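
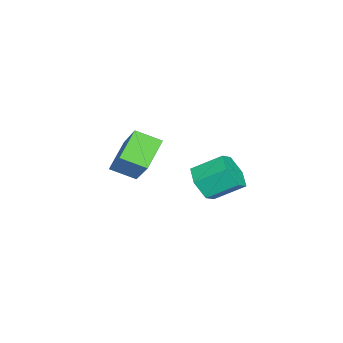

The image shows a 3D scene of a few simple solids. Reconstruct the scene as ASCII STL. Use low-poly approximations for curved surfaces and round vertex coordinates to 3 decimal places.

solid 
facet normal 0.179 -0.831 -0.526
outer loop
vertex 2.074 1.029 -0.896
vertex 1.411 0.739 -0.664
vertex 1.443 1.15 -1.302
endloop
endfacet
facet normal 0.528 0.534 -0.661
outer loop
vertex 2.074 1.029 -0.896
vertex 1.443 1.15 -1.302
vertex 1.852 2.051 -0.248
endloop
endfacet
facet normal 0.528 0.534 -0.661
outer loop
vertex 1.852 2.051 -0.248
vertex 1.443 1.15 -1.302
vertex 1.221 2.172 -0.654
endloop
endfacet
facet normal -0.179 0.831 0.526
outer loop
vertex 1.852 2.051 -0.248
vertex 1.221 2.172 -0.654
vertex 1.189 1.761 -0.016
endloop
endfacet
facet normal 0.179 -0.831 -0.526
outer loop
vertex 1.443 1.15 -1.302
vertex 1.411 0.739 -0.664
vertex 0.78 0.86 -1.07
endloop
endfacet
facet normal -0.455 0.404 -0.794
outer loop
vertex 1.443 1.15 -1.302
vertex 0.78 0.86 -1.07
vertex 1.221 2.172 -0.654
endloop
endfacet
facet normal -0.454 0.404 -0.794
outer loop
vertex 1.221 2.172 -0.654
vertex 0.78 0.86 -1.07
vertex 0.559 1.882 -0.423
endloop
endfacet
facet normal -0.180 0.831 0.526
outer loop
vertex 1.221 2.172 -0.654
vertex 0.559 1.882 -0.423
vertex 1.189 1.761 -0.016
endloop
endfacet
facet normal 0.179 -0.831 -0.526
outer loop
vertex 0.78 0.86 -1.07
vertex 1.411 0.739 -0.664
vertex 0.748 0.449 -0.432
endloop
endfacet
facet normal -0.983 -0.129 -0.132
outer loop
vertex 0.78 0.86 -1.07
vertex 0.748 0.449 -0.432
vertex 0.559 1.882 -0.423
endloop
endfacet
facet normal -0.983 -0.129 -0.134
outer loop
vertex 0.559 1.882 -0.423
vertex 0.748 0.449 -0.432
vertex 0.526 1.471 0.216
endloop
endfacet
facet normal -0.180 0.832 0.526
outer loop
vertex 0.559 1.882 -0.423
vertex 0.526 1.471 0.216
vertex 1.189 1.761 -0.016
endloop
endfacet
facet normal 0.179 -0.831 -0.526
outer loop
vertex 0.748 0.449 -0.432
vertex 1.411 0.739 -0.664
vertex 1.379 0.328 -0.026
endloop
endfacet
facet normal -0.528 -0.534 0.661
outer loop
vertex 0.748 0.449 -0.432
vertex 1.379 0.328 -0.026
vertex 0.526 1.471 0.216
endloop
endfacet
facet normal -0.528 -0.534 0.661
outer loop
vertex 0.526 1.471 0.216
vertex 1.379 0.328 -0.026
vertex 1.157 1.35 0.622
endloop
endfacet
facet normal -0.179 0.831 0.526
outer loop
vertex 0.526 1.471 0.216
vertex 1.157 1.35 0.622
vertex 1.189 1.761 -0.016
endloop
endfacet
facet normal 0.180 -0.831 -0.526
outer loop
vertex 1.379 0.328 -0.026
vertex 1.411 0.739 -0.664
vertex 2.041 0.618 -0.257
endloop
endfacet
facet normal 0.454 -0.405 0.794
outer loop
vertex 1.379 0.328 -0.026
vertex 2.041 0.618 -0.257
vertex 1.157 1.35 0.622
endloop
endfacet
facet normal 0.455 -0.404 0.794
outer loop
vertex 1.157 1.35 0.622
vertex 2.041 0.618 -0.257
vertex 1.82 1.64 0.39
endloop
endfacet
facet normal -0.179 0.831 0.526
outer loop
vertex 1.157 1.35 0.622
vertex 1.82 1.64 0.39
vertex 1.189 1.761 -0.016
endloop
endfacet
facet normal 0.180 -0.832 -0.526
outer loop
vertex 2.041 0.618 -0.257
vertex 1.411 0.739 -0.664
vertex 2.074 1.029 -0.896
endloop
endfacet
facet normal 0.983 0.128 0.133
outer loop
vertex 2.041 0.618 -0.257
vertex 2.074 1.029 -0.896
vertex 1.82 1.64 0.39
endloop
endfacet
facet normal 0.983 0.129 0.133
outer loop
vertex 1.82 1.64 0.39
vertex 2.074 1.029 -0.896
vertex 1.852 2.051 -0.248
endloop
endfacet
facet normal -0.179 0.831 0.526
outer loop
vertex 1.82 1.64 0.39
vertex 1.852 2.051 -0.248
vertex 1.189 1.761 -0.016
endloop
endfacet
facet normal -0.772 0.183 0.608
outer loop
vertex -1.768 -2.473 -0.33
vertex -1.88 -1.502 -0.764
vertex -3.09 -3.269 -1.769
endloop
endfacet
facet normal 0.105 -0.908 0.406
outer loop
vertex -2.04 -3.518 -2.596
vertex -1.768 -2.473 -0.33
vertex -3.09 -3.269 -1.769
endloop
endfacet
facet normal -0.772 0.183 0.609
outer loop
vertex -3.09 -3.269 -1.769
vertex -1.88 -1.502 -0.764
vertex -3.202 -2.297 -2.203
endloop
endfacet
facet normal -0.627 -0.377 -0.682
outer loop
vertex -3.202 -2.297 -2.203
vertex -2.04 -3.518 -2.596
vertex -3.09 -3.269 -1.769
endloop
endfacet
facet normal 0.627 0.377 0.682
outer loop
vertex -1.768 -2.473 -0.33
vertex -0.83 -1.751 -1.591
vertex -1.88 -1.502 -0.764
endloop
endfacet
facet normal 0.104 -0.908 0.406
outer loop
vertex -0.718 -2.723 -1.157
vertex -1.768 -2.473 -0.33
vertex -2.04 -3.518 -2.596
endloop
endfacet
facet normal 0.627 0.377 0.682
outer loop
vertex -0.718 -2.723 -1.157
vertex -0.83 -1.751 -1.591
vertex -1.768 -2.473 -0.33
endloop
endfacet
facet normal -0.104 0.908 -0.406
outer loop
vertex -1.88 -1.502 -0.764
vertex -0.83 -1.751 -1.591
vertex -3.202 -2.297 -2.203
endloop
endfacet
facet normal -0.627 -0.377 -0.682
outer loop
vertex -2.152 -2.547 -3.03
vertex -2.04 -3.518 -2.596
vertex -3.202 -2.297 -2.203
endloop
endfacet
facet normal -0.104 0.908 -0.407
outer loop
vertex -3.202 -2.297 -2.203
vertex -0.83 -1.751 -1.591
vertex -2.152 -2.547 -3.03
endloop
endfacet
facet normal 0.772 -0.183 -0.608
outer loop
vertex -2.152 -2.547 -3.03
vertex -0.718 -2.723 -1.157
vertex -2.04 -3.518 -2.596
endloop
endfacet
facet normal 0.772 -0.183 -0.608
outer loop
vertex -0.83 -1.751 -1.591
vertex -0.718 -2.723 -1.157
vertex -2.152 -2.547 -3.03
endloop
endfacet

endsolid


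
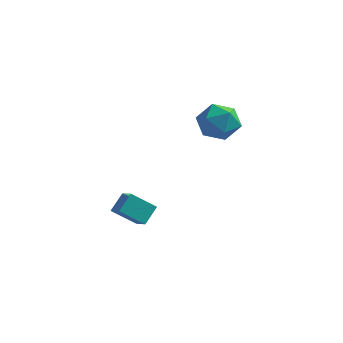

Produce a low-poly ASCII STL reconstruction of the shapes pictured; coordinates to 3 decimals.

solid 
facet normal -0.708 -0.348 0.614
outer loop
vertex -0.116 -0.225 -1.916
vertex 0.096 0.645 -1.179
vertex -0.832 0.366 -2.407
endloop
endfacet
facet normal -0.183 -0.750 -0.636
outer loop
vertex 0.244 0.895 -3.341
vertex -0.116 -0.225 -1.916
vertex -0.832 0.366 -2.407
endloop
endfacet
facet normal -0.708 -0.349 0.614
outer loop
vertex -0.832 0.366 -2.407
vertex 0.096 0.645 -1.179
vertex -0.62 1.236 -1.669
endloop
endfacet
facet normal -0.682 0.563 -0.467
outer loop
vertex -0.62 1.236 -1.669
vertex 0.244 0.895 -3.341
vertex -0.832 0.366 -2.407
endloop
endfacet
facet normal 0.682 -0.562 0.467
outer loop
vertex -0.116 -0.225 -1.916
vertex 1.172 1.174 -2.113
vertex 0.096 0.645 -1.179
endloop
endfacet
facet normal -0.184 -0.750 -0.636
outer loop
vertex 0.96 0.304 -2.851
vertex -0.116 -0.225 -1.916
vertex 0.244 0.895 -3.341
endloop
endfacet
facet normal 0.682 -0.562 0.467
outer loop
vertex 0.96 0.304 -2.851
vertex 1.172 1.174 -2.113
vertex -0.116 -0.225 -1.916
endloop
endfacet
facet normal 0.184 0.750 0.636
outer loop
vertex 0.096 0.645 -1.179
vertex 1.172 1.174 -2.113
vertex -0.62 1.236 -1.669
endloop
endfacet
facet normal -0.682 0.562 -0.467
outer loop
vertex 0.456 1.765 -2.604
vertex 0.244 0.895 -3.341
vertex -0.62 1.236 -1.669
endloop
endfacet
facet normal 0.183 0.750 0.635
outer loop
vertex -0.62 1.236 -1.669
vertex 1.172 1.174 -2.113
vertex 0.456 1.765 -2.604
endloop
endfacet
facet normal 0.708 0.348 -0.615
outer loop
vertex 0.456 1.765 -2.604
vertex 0.96 0.304 -2.851
vertex 0.244 0.895 -3.341
endloop
endfacet
facet normal 0.708 0.348 -0.614
outer loop
vertex 1.172 1.174 -2.113
vertex 0.96 0.304 -2.851
vertex 0.456 1.765 -2.604
endloop
endfacet
facet normal -0.808 0.353 0.472
outer loop
vertex 3.043 3.476 3.529
vertex 2.602 2.418 3.566
vertex 3.266 2.793 4.422
endloop
endfacet
facet normal -0.231 0.744 0.627
outer loop
vertex 3.043 3.476 3.529
vertex 3.266 2.793 4.422
vertex 4.101 3.435 3.968
endloop
endfacet
facet normal 0.033 0.999 0.014
outer loop
vertex 3.043 3.476 3.529
vertex 4.101 3.435 3.968
vertex 3.952 3.456 2.832
endloop
endfacet
facet normal -0.381 0.766 -0.518
outer loop
vertex 3.043 3.476 3.529
vertex 3.952 3.456 2.832
vertex 3.026 2.828 2.584
endloop
endfacet
facet normal -0.900 0.367 -0.235
outer loop
vertex 3.043 3.476 3.529
vertex 3.026 2.828 2.584
vertex 2.602 2.418 3.566
endloop
endfacet
facet normal 0.258 0.311 0.915
outer loop
vertex 4.101 3.435 3.968
vertex 3.266 2.793 4.422
vertex 4.314 2.352 4.276
endloop
endfacet
facet normal -0.675 -0.322 0.664
outer loop
vertex 3.266 2.793 4.422
vertex 2.602 2.418 3.566
vertex 3.388 1.724 4.028
endloop
endfacet
facet normal -0.824 -0.299 -0.481
outer loop
vertex 2.602 2.418 3.566
vertex 3.026 2.828 2.584
vertex 3.239 1.745 2.892
endloop
endfacet
facet normal 0.016 0.347 -0.938
outer loop
vertex 3.026 2.828 2.584
vertex 3.952 3.456 2.832
vertex 4.074 2.387 2.438
endloop
endfacet
facet normal 0.685 0.725 -0.076
outer loop
vertex 3.952 3.456 2.832
vertex 4.101 3.435 3.968
vertex 4.738 2.762 3.294
endloop
endfacet
facet normal 0.381 -0.766 0.518
outer loop
vertex 4.297 1.704 3.331
vertex 4.314 2.352 4.276
vertex 3.388 1.724 4.028
endloop
endfacet
facet normal -0.033 -0.999 -0.014
outer loop
vertex 4.297 1.704 3.331
vertex 3.388 1.724 4.028
vertex 3.239 1.745 2.892
endloop
endfacet
facet normal 0.231 -0.744 -0.627
outer loop
vertex 4.297 1.704 3.331
vertex 3.239 1.745 2.892
vertex 4.074 2.387 2.438
endloop
endfacet
facet normal 0.808 -0.353 -0.472
outer loop
vertex 4.297 1.704 3.331
vertex 4.074 2.387 2.438
vertex 4.738 2.762 3.294
endloop
endfacet
facet normal 0.900 -0.367 0.235
outer loop
vertex 4.297 1.704 3.331
vertex 4.738 2.762 3.294
vertex 4.314 2.352 4.276
endloop
endfacet
facet normal -0.016 -0.347 0.938
outer loop
vertex 3.388 1.724 4.028
vertex 4.314 2.352 4.276
vertex 3.266 2.793 4.422
endloop
endfacet
facet normal -0.685 -0.725 0.076
outer loop
vertex 3.239 1.745 2.892
vertex 3.388 1.724 4.028
vertex 2.602 2.418 3.566
endloop
endfacet
facet normal -0.258 -0.311 -0.915
outer loop
vertex 4.074 2.387 2.438
vertex 3.239 1.745 2.892
vertex 3.026 2.828 2.584
endloop
endfacet
facet normal 0.675 0.322 -0.664
outer loop
vertex 4.738 2.762 3.294
vertex 4.074 2.387 2.438
vertex 3.952 3.456 2.832
endloop
endfacet
facet normal 0.824 0.299 0.481
outer loop
vertex 4.314 2.352 4.276
vertex 4.738 2.762 3.294
vertex 4.101 3.435 3.968
endloop
endfacet

endsolid


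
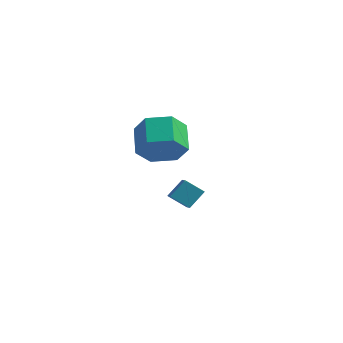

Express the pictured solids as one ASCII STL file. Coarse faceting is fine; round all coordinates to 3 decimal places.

solid 
facet normal -0.544 0.715 -0.439
outer loop
vertex 2.204 2.691 -3.233
vertex 3.015 2.939 -3.834
vertex 1.871 1.981 -3.976
endloop
endfacet
facet normal -0.780 -0.240 0.578
outer loop
vertex 2.405 1.281 -3.546
vertex 2.204 2.691 -3.233
vertex 1.871 1.981 -3.976
endloop
endfacet
facet normal -0.544 0.715 -0.438
outer loop
vertex 1.871 1.981 -3.976
vertex 3.015 2.939 -3.834
vertex 2.682 2.23 -4.577
endloop
endfacet
facet normal -0.308 -0.657 -0.688
outer loop
vertex 2.682 2.23 -4.577
vertex 2.405 1.281 -3.546
vertex 1.871 1.981 -3.976
endloop
endfacet
facet normal 0.308 0.658 0.687
outer loop
vertex 2.204 2.691 -3.233
vertex 3.549 2.239 -3.404
vertex 3.015 2.939 -3.834
endloop
endfacet
facet normal -0.780 -0.240 0.578
outer loop
vertex 2.738 1.99 -2.803
vertex 2.204 2.691 -3.233
vertex 2.405 1.281 -3.546
endloop
endfacet
facet normal 0.308 0.657 0.688
outer loop
vertex 2.738 1.99 -2.803
vertex 3.549 2.239 -3.404
vertex 2.204 2.691 -3.233
endloop
endfacet
facet normal 0.780 0.240 -0.578
outer loop
vertex 3.015 2.939 -3.834
vertex 3.549 2.239 -3.404
vertex 2.682 2.23 -4.577
endloop
endfacet
facet normal -0.309 -0.657 -0.688
outer loop
vertex 3.216 1.529 -4.147
vertex 2.405 1.281 -3.546
vertex 2.682 2.23 -4.577
endloop
endfacet
facet normal 0.780 0.239 -0.578
outer loop
vertex 2.682 2.23 -4.577
vertex 3.549 2.239 -3.404
vertex 3.216 1.529 -4.147
endloop
endfacet
facet normal 0.544 -0.715 0.439
outer loop
vertex 3.216 1.529 -4.147
vertex 2.738 1.99 -2.803
vertex 2.405 1.281 -3.546
endloop
endfacet
facet normal 0.545 -0.715 0.439
outer loop
vertex 3.549 2.239 -3.404
vertex 2.738 1.99 -2.803
vertex 3.216 1.529 -4.147
endloop
endfacet
facet normal 0.462 -0.719 -0.518
outer loop
vertex 4.607 -1.12 0.871
vertex 3.672 -1.653 0.777
vertex 3.959 -0.929 0.028
endloop
endfacet
facet normal 0.653 0.671 -0.350
outer loop
vertex 4.607 -1.12 0.871
vertex 3.959 -0.929 0.028
vertex 3.923 -0.055 1.637
endloop
endfacet
facet normal 0.653 0.671 -0.350
outer loop
vertex 3.923 -0.055 1.637
vertex 3.959 -0.929 0.028
vertex 3.275 0.136 0.794
endloop
endfacet
facet normal -0.462 0.720 0.518
outer loop
vertex 3.923 -0.055 1.637
vertex 3.275 0.136 0.794
vertex 2.988 -0.587 1.543
endloop
endfacet
facet normal 0.462 -0.719 -0.518
outer loop
vertex 3.959 -0.929 0.028
vertex 3.672 -1.653 0.777
vertex 3.024 -1.462 -0.066
endloop
endfacet
facet normal -0.193 0.488 -0.851
outer loop
vertex 3.959 -0.929 0.028
vertex 3.024 -1.462 -0.066
vertex 3.275 0.136 0.794
endloop
endfacet
facet normal -0.193 0.488 -0.851
outer loop
vertex 3.275 0.136 0.794
vertex 3.024 -1.462 -0.066
vertex 2.34 -0.397 0.7
endloop
endfacet
facet normal -0.462 0.720 0.518
outer loop
vertex 3.275 0.136 0.794
vertex 2.34 -0.397 0.7
vertex 2.988 -0.587 1.543
endloop
endfacet
facet normal 0.462 -0.720 -0.518
outer loop
vertex 3.024 -1.462 -0.066
vertex 3.672 -1.653 0.777
vertex 2.737 -2.185 0.683
endloop
endfacet
facet normal -0.846 -0.183 -0.501
outer loop
vertex 3.024 -1.462 -0.066
vertex 2.737 -2.185 0.683
vertex 2.34 -0.397 0.7
endloop
endfacet
facet normal -0.846 -0.183 -0.501
outer loop
vertex 2.34 -0.397 0.7
vertex 2.737 -2.185 0.683
vertex 2.053 -1.12 1.449
endloop
endfacet
facet normal -0.462 0.720 0.518
outer loop
vertex 2.34 -0.397 0.7
vertex 2.053 -1.12 1.449
vertex 2.988 -0.587 1.543
endloop
endfacet
facet normal 0.462 -0.720 -0.518
outer loop
vertex 2.737 -2.185 0.683
vertex 3.672 -1.653 0.777
vertex 3.385 -2.376 1.526
endloop
endfacet
facet normal -0.653 -0.671 0.350
outer loop
vertex 2.737 -2.185 0.683
vertex 3.385 -2.376 1.526
vertex 2.053 -1.12 1.449
endloop
endfacet
facet normal -0.653 -0.671 0.350
outer loop
vertex 2.053 -1.12 1.449
vertex 3.385 -2.376 1.526
vertex 2.701 -1.311 2.292
endloop
endfacet
facet normal -0.462 0.719 0.518
outer loop
vertex 2.053 -1.12 1.449
vertex 2.701 -1.311 2.292
vertex 2.988 -0.587 1.543
endloop
endfacet
facet normal 0.462 -0.720 -0.518
outer loop
vertex 3.385 -2.376 1.526
vertex 3.672 -1.653 0.777
vertex 4.32 -1.843 1.62
endloop
endfacet
facet normal 0.193 -0.488 0.851
outer loop
vertex 3.385 -2.376 1.526
vertex 4.32 -1.843 1.62
vertex 2.701 -1.311 2.292
endloop
endfacet
facet normal 0.193 -0.488 0.851
outer loop
vertex 2.701 -1.311 2.292
vertex 4.32 -1.843 1.62
vertex 3.636 -0.778 2.386
endloop
endfacet
facet normal -0.462 0.719 0.518
outer loop
vertex 2.701 -1.311 2.292
vertex 3.636 -0.778 2.386
vertex 2.988 -0.587 1.543
endloop
endfacet
facet normal 0.462 -0.720 -0.518
outer loop
vertex 4.32 -1.843 1.62
vertex 3.672 -1.653 0.777
vertex 4.607 -1.12 0.871
endloop
endfacet
facet normal 0.846 0.183 0.501
outer loop
vertex 4.32 -1.843 1.62
vertex 4.607 -1.12 0.871
vertex 3.636 -0.778 2.386
endloop
endfacet
facet normal 0.846 0.183 0.501
outer loop
vertex 3.636 -0.778 2.386
vertex 4.607 -1.12 0.871
vertex 3.923 -0.055 1.637
endloop
endfacet
facet normal -0.462 0.720 0.518
outer loop
vertex 3.636 -0.778 2.386
vertex 3.923 -0.055 1.637
vertex 2.988 -0.587 1.543
endloop
endfacet

endsolid


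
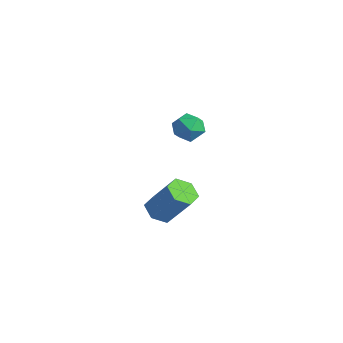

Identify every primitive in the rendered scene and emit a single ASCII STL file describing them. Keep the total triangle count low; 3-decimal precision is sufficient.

solid 
facet normal -0.532 -0.239 -0.812
outer loop
vertex -3.373 0.837 -5.007
vertex -4.084 0.952 -4.575
vertex -3.737 1.594 -4.991
endloop
endfacet
facet normal 0.727 0.362 -0.583
outer loop
vertex -3.373 0.837 -5.007
vertex -3.737 1.594 -4.991
vertex -2.265 1.333 -3.318
endloop
endfacet
facet normal 0.727 0.363 -0.583
outer loop
vertex -2.265 1.333 -3.318
vertex -3.737 1.594 -4.991
vertex -2.629 2.09 -3.301
endloop
endfacet
facet normal 0.533 0.238 0.812
outer loop
vertex -2.265 1.333 -3.318
vertex -2.629 2.09 -3.301
vertex -2.976 1.448 -2.885
endloop
endfacet
facet normal -0.533 -0.238 -0.812
outer loop
vertex -3.737 1.594 -4.991
vertex -4.084 0.952 -4.575
vertex -4.448 1.709 -4.558
endloop
endfacet
facet normal -0.012 0.962 -0.275
outer loop
vertex -3.737 1.594 -4.991
vertex -4.448 1.709 -4.558
vertex -2.629 2.09 -3.301
endloop
endfacet
facet normal -0.011 0.961 -0.275
outer loop
vertex -2.629 2.09 -3.301
vertex -4.448 1.709 -4.558
vertex -3.34 2.205 -2.869
endloop
endfacet
facet normal 0.532 0.239 0.812
outer loop
vertex -2.629 2.09 -3.301
vertex -3.34 2.205 -2.869
vertex -2.976 1.448 -2.885
endloop
endfacet
facet normal -0.533 -0.238 -0.812
outer loop
vertex -4.448 1.709 -4.558
vertex -4.084 0.952 -4.575
vertex -4.795 1.067 -4.142
endloop
endfacet
facet normal -0.739 0.599 0.309
outer loop
vertex -4.448 1.709 -4.558
vertex -4.795 1.067 -4.142
vertex -3.34 2.205 -2.869
endloop
endfacet
facet normal -0.739 0.599 0.309
outer loop
vertex -3.34 2.205 -2.869
vertex -4.795 1.067 -4.142
vertex -3.687 1.563 -2.453
endloop
endfacet
facet normal 0.532 0.239 0.812
outer loop
vertex -3.34 2.205 -2.869
vertex -3.687 1.563 -2.453
vertex -2.976 1.448 -2.885
endloop
endfacet
facet normal -0.533 -0.238 -0.812
outer loop
vertex -4.795 1.067 -4.142
vertex -4.084 0.952 -4.575
vertex -4.431 0.31 -4.159
endloop
endfacet
facet normal -0.727 -0.363 0.583
outer loop
vertex -4.795 1.067 -4.142
vertex -4.431 0.31 -4.159
vertex -3.687 1.563 -2.453
endloop
endfacet
facet normal -0.727 -0.362 0.583
outer loop
vertex -3.687 1.563 -2.453
vertex -4.431 0.31 -4.159
vertex -3.323 0.806 -2.469
endloop
endfacet
facet normal 0.532 0.239 0.812
outer loop
vertex -3.687 1.563 -2.453
vertex -3.323 0.806 -2.469
vertex -2.976 1.448 -2.885
endloop
endfacet
facet normal -0.532 -0.239 -0.812
outer loop
vertex -4.431 0.31 -4.159
vertex -4.084 0.952 -4.575
vertex -3.72 0.195 -4.591
endloop
endfacet
facet normal 0.011 -0.961 0.275
outer loop
vertex -4.431 0.31 -4.159
vertex -3.72 0.195 -4.591
vertex -3.323 0.806 -2.469
endloop
endfacet
facet normal 0.012 -0.961 0.275
outer loop
vertex -3.323 0.806 -2.469
vertex -3.72 0.195 -4.591
vertex -2.612 0.691 -2.902
endloop
endfacet
facet normal 0.533 0.238 0.812
outer loop
vertex -3.323 0.806 -2.469
vertex -2.612 0.691 -2.902
vertex -2.976 1.448 -2.885
endloop
endfacet
facet normal -0.532 -0.239 -0.812
outer loop
vertex -3.72 0.195 -4.591
vertex -4.084 0.952 -4.575
vertex -3.373 0.837 -5.007
endloop
endfacet
facet normal 0.739 -0.599 -0.309
outer loop
vertex -3.72 0.195 -4.591
vertex -3.373 0.837 -5.007
vertex -2.612 0.691 -2.902
endloop
endfacet
facet normal 0.739 -0.599 -0.309
outer loop
vertex -2.612 0.691 -2.902
vertex -3.373 0.837 -5.007
vertex -2.265 1.333 -3.318
endloop
endfacet
facet normal 0.533 0.238 0.812
outer loop
vertex -2.612 0.691 -2.902
vertex -2.265 1.333 -3.318
vertex -2.976 1.448 -2.885
endloop
endfacet
facet normal -0.279 0.860 -0.428
outer loop
vertex -2.165 1.669 1.183
vertex -2.927 1.609 1.559
vertex -2.288 2.012 1.952
endloop
endfacet
facet normal 0.424 0.850 -0.311
outer loop
vertex -2.165 1.669 1.183
vertex -2.288 2.012 1.952
vertex -1.567 1.591 1.784
endloop
endfacet
facet normal 0.697 0.288 -0.657
outer loop
vertex -2.165 1.669 1.183
vertex -1.567 1.591 1.784
vertex -1.761 0.927 1.287
endloop
endfacet
facet normal 0.162 -0.050 -0.985
outer loop
vertex -2.165 1.669 1.183
vertex -1.761 0.927 1.287
vertex -2.601 0.938 1.148
endloop
endfacet
facet normal -0.441 0.303 -0.845
outer loop
vertex -2.165 1.669 1.183
vertex -2.601 0.938 1.148
vertex -2.927 1.609 1.559
endloop
endfacet
facet normal 0.530 0.754 0.388
outer loop
vertex -1.567 1.591 1.784
vertex -2.288 2.012 1.952
vertex -1.959 1.482 2.532
endloop
endfacet
facet normal -0.608 0.768 0.200
outer loop
vertex -2.288 2.012 1.952
vertex -2.927 1.609 1.559
vertex -2.799 1.493 2.393
endloop
endfacet
facet normal -0.870 -0.132 -0.475
outer loop
vertex -2.927 1.609 1.559
vertex -2.601 0.938 1.148
vertex -2.993 0.829 1.896
endloop
endfacet
facet normal 0.107 -0.703 -0.703
outer loop
vertex -2.601 0.938 1.148
vertex -1.761 0.927 1.287
vertex -2.272 0.408 1.728
endloop
endfacet
facet normal 0.973 -0.156 -0.171
outer loop
vertex -1.761 0.927 1.287
vertex -1.567 1.591 1.784
vertex -1.633 0.811 2.121
endloop
endfacet
facet normal -0.162 0.050 0.985
outer loop
vertex -2.395 0.751 2.497
vertex -1.959 1.482 2.532
vertex -2.799 1.493 2.393
endloop
endfacet
facet normal -0.697 -0.288 0.657
outer loop
vertex -2.395 0.751 2.497
vertex -2.799 1.493 2.393
vertex -2.993 0.829 1.896
endloop
endfacet
facet normal -0.424 -0.850 0.311
outer loop
vertex -2.395 0.751 2.497
vertex -2.993 0.829 1.896
vertex -2.272 0.408 1.728
endloop
endfacet
facet normal 0.279 -0.860 0.428
outer loop
vertex -2.395 0.751 2.497
vertex -2.272 0.408 1.728
vertex -1.633 0.811 2.121
endloop
endfacet
facet normal 0.441 -0.303 0.845
outer loop
vertex -2.395 0.751 2.497
vertex -1.633 0.811 2.121
vertex -1.959 1.482 2.532
endloop
endfacet
facet normal -0.107 0.703 0.703
outer loop
vertex -2.799 1.493 2.393
vertex -1.959 1.482 2.532
vertex -2.288 2.012 1.952
endloop
endfacet
facet normal -0.973 0.156 0.171
outer loop
vertex -2.993 0.829 1.896
vertex -2.799 1.493 2.393
vertex -2.927 1.609 1.559
endloop
endfacet
facet normal -0.530 -0.754 -0.388
outer loop
vertex -2.272 0.408 1.728
vertex -2.993 0.829 1.896
vertex -2.601 0.938 1.148
endloop
endfacet
facet normal 0.608 -0.768 -0.200
outer loop
vertex -1.633 0.811 2.121
vertex -2.272 0.408 1.728
vertex -1.761 0.927 1.287
endloop
endfacet
facet normal 0.870 0.132 0.475
outer loop
vertex -1.959 1.482 2.532
vertex -1.633 0.811 2.121
vertex -1.567 1.591 1.784
endloop
endfacet

endsolid


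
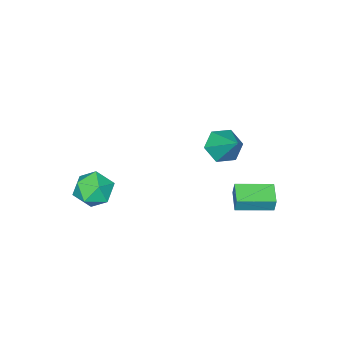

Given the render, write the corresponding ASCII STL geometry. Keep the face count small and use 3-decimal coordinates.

solid 
facet normal -0.734 0.675 -0.076
outer loop
vertex -2.491 4.048 -1.347
vertex -1.678 4.901 -1.623
vertex -2.577 3.86 -2.181
endloop
endfacet
facet normal -0.671 -0.705 0.228
outer loop
vertex -1.182 2.579 -2.037
vertex -2.491 4.048 -1.347
vertex -2.577 3.86 -2.181
endloop
endfacet
facet normal -0.734 0.675 -0.075
outer loop
vertex -2.577 3.86 -2.181
vertex -1.678 4.901 -1.623
vertex -1.765 4.713 -2.458
endloop
endfacet
facet normal -0.101 -0.219 -0.970
outer loop
vertex -1.765 4.713 -2.458
vertex -1.182 2.579 -2.037
vertex -2.577 3.86 -2.181
endloop
endfacet
facet normal 0.100 0.218 0.971
outer loop
vertex -2.491 4.048 -1.347
vertex -0.283 3.62 -1.479
vertex -1.678 4.901 -1.623
endloop
endfacet
facet normal -0.671 -0.705 0.229
outer loop
vertex -1.095 2.767 -1.202
vertex -2.491 4.048 -1.347
vertex -1.182 2.579 -2.037
endloop
endfacet
facet normal 0.101 0.219 0.970
outer loop
vertex -1.095 2.767 -1.202
vertex -0.283 3.62 -1.479
vertex -2.491 4.048 -1.347
endloop
endfacet
facet normal 0.671 0.705 -0.229
outer loop
vertex -1.678 4.901 -1.623
vertex -0.283 3.62 -1.479
vertex -1.765 4.713 -2.458
endloop
endfacet
facet normal -0.100 -0.219 -0.971
outer loop
vertex -0.369 3.432 -2.313
vertex -1.182 2.579 -2.037
vertex -1.765 4.713 -2.458
endloop
endfacet
facet normal 0.671 0.705 -0.228
outer loop
vertex -1.765 4.713 -2.458
vertex -0.283 3.62 -1.479
vertex -0.369 3.432 -2.313
endloop
endfacet
facet normal 0.734 -0.675 0.076
outer loop
vertex -0.369 3.432 -2.313
vertex -1.095 2.767 -1.202
vertex -1.182 2.579 -2.037
endloop
endfacet
facet normal 0.734 -0.674 0.076
outer loop
vertex -0.283 3.62 -1.479
vertex -1.095 2.767 -1.202
vertex -0.369 3.432 -2.313
endloop
endfacet
facet normal -0.266 -0.686 -0.677
outer loop
vertex 0.337 2.076 2.058
vertex -0.517 2.538 1.926
vertex 0.259 2.778 1.378
endloop
endfacet
facet normal 0.987 0.156 0.048
outer loop
vertex 0.337 2.076 2.058
vertex 0.259 2.778 1.378
vertex -0.003 3.862 3.234
endloop
endfacet
facet normal -0.267 -0.685 -0.678
outer loop
vertex 0.259 2.778 1.378
vertex -0.517 2.538 1.926
vertex -0.595 3.24 1.247
endloop
endfacet
facet normal 0.484 0.784 -0.389
outer loop
vertex 0.259 2.778 1.378
vertex -0.595 3.24 1.247
vertex -0.003 3.862 3.234
endloop
endfacet
facet normal -0.267 -0.685 -0.678
outer loop
vertex -0.595 3.24 1.247
vertex -0.517 2.538 1.926
vertex -1.371 3.001 1.794
endloop
endfacet
facet normal -0.395 0.904 -0.165
outer loop
vertex -0.595 3.24 1.247
vertex -1.371 3.001 1.794
vertex -0.003 3.862 3.234
endloop
endfacet
facet normal -0.267 -0.685 -0.677
outer loop
vertex -1.371 3.001 1.794
vertex -0.517 2.538 1.926
vertex -1.294 2.299 2.474
endloop
endfacet
facet normal -0.772 0.396 0.497
outer loop
vertex -1.371 3.001 1.794
vertex -1.294 2.299 2.474
vertex -0.003 3.862 3.234
endloop
endfacet
facet normal -0.266 -0.686 -0.677
outer loop
vertex -1.294 2.299 2.474
vertex -0.517 2.538 1.926
vertex -0.439 1.837 2.606
endloop
endfacet
facet normal -0.270 -0.232 0.935
outer loop
vertex -1.294 2.299 2.474
vertex -0.439 1.837 2.606
vertex -0.003 3.862 3.234
endloop
endfacet
facet normal -0.267 -0.686 -0.677
outer loop
vertex -0.439 1.837 2.606
vertex -0.517 2.538 1.926
vertex 0.337 2.076 2.058
endloop
endfacet
facet normal 0.610 -0.352 0.710
outer loop
vertex -0.439 1.837 2.606
vertex 0.337 2.076 2.058
vertex -0.003 3.862 3.234
endloop
endfacet
facet normal -0.339 0.450 0.826
outer loop
vertex 2.902 -1.304 -1.015
vertex 3.269 -2.167 -0.394
vertex 3.945 -1.291 -0.594
endloop
endfacet
facet normal -0.147 0.931 0.335
outer loop
vertex 2.902 -1.304 -1.015
vertex 3.945 -1.291 -0.594
vertex 3.759 -0.941 -1.647
endloop
endfacet
facet normal -0.530 0.809 -0.254
outer loop
vertex 2.902 -1.304 -1.015
vertex 3.759 -0.941 -1.647
vertex 2.967 -1.602 -2.098
endloop
endfacet
facet normal -0.959 0.253 -0.127
outer loop
vertex 2.902 -1.304 -1.015
vertex 2.967 -1.602 -2.098
vertex 2.664 -2.359 -1.323
endloop
endfacet
facet normal -0.841 0.032 0.541
outer loop
vertex 2.902 -1.304 -1.015
vertex 2.664 -2.359 -1.323
vertex 3.269 -2.167 -0.394
endloop
endfacet
facet normal 0.541 0.822 0.178
outer loop
vertex 3.759 -0.941 -1.647
vertex 3.945 -1.291 -0.594
vertex 4.656 -1.581 -1.417
endloop
endfacet
facet normal 0.230 0.045 0.972
outer loop
vertex 3.945 -1.291 -0.594
vertex 3.269 -2.167 -0.394
vertex 4.353 -2.338 -0.642
endloop
endfacet
facet normal -0.582 -0.633 0.510
outer loop
vertex 3.269 -2.167 -0.394
vertex 2.664 -2.359 -1.323
vertex 3.561 -2.999 -1.093
endloop
endfacet
facet normal -0.773 -0.275 -0.571
outer loop
vertex 2.664 -2.359 -1.323
vertex 2.967 -1.602 -2.098
vertex 3.375 -2.649 -2.146
endloop
endfacet
facet normal -0.079 0.625 -0.777
outer loop
vertex 2.967 -1.602 -2.098
vertex 3.759 -0.941 -1.647
vertex 4.051 -1.773 -2.346
endloop
endfacet
facet normal 0.959 -0.253 0.127
outer loop
vertex 4.418 -2.636 -1.725
vertex 4.656 -1.581 -1.417
vertex 4.353 -2.338 -0.642
endloop
endfacet
facet normal 0.530 -0.809 0.254
outer loop
vertex 4.418 -2.636 -1.725
vertex 4.353 -2.338 -0.642
vertex 3.561 -2.999 -1.093
endloop
endfacet
facet normal 0.147 -0.931 -0.335
outer loop
vertex 4.418 -2.636 -1.725
vertex 3.561 -2.999 -1.093
vertex 3.375 -2.649 -2.146
endloop
endfacet
facet normal 0.339 -0.450 -0.826
outer loop
vertex 4.418 -2.636 -1.725
vertex 3.375 -2.649 -2.146
vertex 4.051 -1.773 -2.346
endloop
endfacet
facet normal 0.841 -0.032 -0.541
outer loop
vertex 4.418 -2.636 -1.725
vertex 4.051 -1.773 -2.346
vertex 4.656 -1.581 -1.417
endloop
endfacet
facet normal 0.773 0.275 0.571
outer loop
vertex 4.353 -2.338 -0.642
vertex 4.656 -1.581 -1.417
vertex 3.945 -1.291 -0.594
endloop
endfacet
facet normal 0.079 -0.625 0.777
outer loop
vertex 3.561 -2.999 -1.093
vertex 4.353 -2.338 -0.642
vertex 3.269 -2.167 -0.394
endloop
endfacet
facet normal -0.541 -0.822 -0.178
outer loop
vertex 3.375 -2.649 -2.146
vertex 3.561 -2.999 -1.093
vertex 2.664 -2.359 -1.323
endloop
endfacet
facet normal -0.230 -0.045 -0.972
outer loop
vertex 4.051 -1.773 -2.346
vertex 3.375 -2.649 -2.146
vertex 2.967 -1.602 -2.098
endloop
endfacet
facet normal 0.582 0.633 -0.510
outer loop
vertex 4.656 -1.581 -1.417
vertex 4.051 -1.773 -2.346
vertex 3.759 -0.941 -1.647
endloop
endfacet

endsolid


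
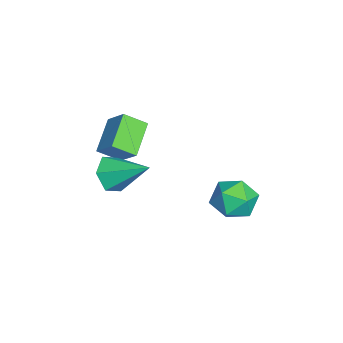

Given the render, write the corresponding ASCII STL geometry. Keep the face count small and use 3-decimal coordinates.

solid 
facet normal -0.856 0.210 0.473
outer loop
vertex -3.413 -3.397 2.566
vertex -3.532 -2.438 1.925
vertex -4.082 -4.086 1.66
endloop
endfacet
facet normal 0.103 -0.827 0.553
outer loop
vertex -2.628 -4.442 0.855
vertex -3.413 -3.397 2.566
vertex -4.082 -4.086 1.66
endloop
endfacet
facet normal -0.856 0.209 0.473
outer loop
vertex -4.082 -4.086 1.66
vertex -3.532 -2.438 1.925
vertex -4.202 -3.127 1.019
endloop
endfacet
facet normal -0.507 -0.522 -0.686
outer loop
vertex -4.202 -3.127 1.019
vertex -2.628 -4.442 0.855
vertex -4.082 -4.086 1.66
endloop
endfacet
facet normal 0.507 0.521 0.686
outer loop
vertex -3.413 -3.397 2.566
vertex -2.078 -2.794 1.12
vertex -3.532 -2.438 1.925
endloop
endfacet
facet normal 0.103 -0.827 0.553
outer loop
vertex -1.958 -3.753 1.761
vertex -3.413 -3.397 2.566
vertex -2.628 -4.442 0.855
endloop
endfacet
facet normal 0.507 0.522 0.686
outer loop
vertex -1.958 -3.753 1.761
vertex -2.078 -2.794 1.12
vertex -3.413 -3.397 2.566
endloop
endfacet
facet normal -0.103 0.827 -0.553
outer loop
vertex -3.532 -2.438 1.925
vertex -2.078 -2.794 1.12
vertex -4.202 -3.127 1.019
endloop
endfacet
facet normal -0.507 -0.522 -0.686
outer loop
vertex -2.747 -3.483 0.214
vertex -2.628 -4.442 0.855
vertex -4.202 -3.127 1.019
endloop
endfacet
facet normal -0.103 0.827 -0.553
outer loop
vertex -4.202 -3.127 1.019
vertex -2.078 -2.794 1.12
vertex -2.747 -3.483 0.214
endloop
endfacet
facet normal 0.856 -0.210 -0.473
outer loop
vertex -2.747 -3.483 0.214
vertex -1.958 -3.753 1.761
vertex -2.628 -4.442 0.855
endloop
endfacet
facet normal 0.856 -0.209 -0.473
outer loop
vertex -2.078 -2.794 1.12
vertex -1.958 -3.753 1.761
vertex -2.747 -3.483 0.214
endloop
endfacet
facet normal -0.578 0.645 0.501
outer loop
vertex -1.613 1.365 -0.024
vertex -0.906 1.395 0.753
vertex -0.838 2.076 -0.045
endloop
endfacet
facet normal -0.665 0.719 -0.203
outer loop
vertex -1.613 1.365 -0.024
vertex -0.838 2.076 -0.045
vertex -1.113 1.573 -0.926
endloop
endfacet
facet normal -0.880 0.092 -0.466
outer loop
vertex -1.613 1.365 -0.024
vertex -1.113 1.573 -0.926
vertex -1.351 0.58 -0.673
endloop
endfacet
facet normal -0.926 -0.371 0.075
outer loop
vertex -1.613 1.365 -0.024
vertex -1.351 0.58 -0.673
vertex -1.223 0.47 0.365
endloop
endfacet
facet normal -0.739 -0.029 0.673
outer loop
vertex -1.613 1.365 -0.024
vertex -1.223 0.47 0.365
vertex -0.906 1.395 0.753
endloop
endfacet
facet normal -0.028 0.872 -0.489
outer loop
vertex -1.113 1.573 -0.926
vertex -0.838 2.076 -0.045
vertex -0.097 1.73 -0.705
endloop
endfacet
facet normal 0.111 0.751 0.651
outer loop
vertex -0.838 2.076 -0.045
vertex -0.906 1.395 0.753
vertex 0.031 1.62 0.333
endloop
endfacet
facet normal -0.150 -0.338 0.929
outer loop
vertex -0.906 1.395 0.753
vertex -1.223 0.47 0.365
vertex -0.207 0.627 0.586
endloop
endfacet
facet normal -0.451 -0.892 -0.039
outer loop
vertex -1.223 0.47 0.365
vertex -1.351 0.58 -0.673
vertex -0.482 0.124 -0.295
endloop
endfacet
facet normal -0.376 -0.143 -0.916
outer loop
vertex -1.351 0.58 -0.673
vertex -1.113 1.573 -0.926
vertex -0.414 0.805 -1.093
endloop
endfacet
facet normal 0.926 0.371 -0.075
outer loop
vertex 0.293 0.835 -0.316
vertex -0.097 1.73 -0.705
vertex 0.031 1.62 0.333
endloop
endfacet
facet normal 0.880 -0.092 0.466
outer loop
vertex 0.293 0.835 -0.316
vertex 0.031 1.62 0.333
vertex -0.207 0.627 0.586
endloop
endfacet
facet normal 0.665 -0.719 0.203
outer loop
vertex 0.293 0.835 -0.316
vertex -0.207 0.627 0.586
vertex -0.482 0.124 -0.295
endloop
endfacet
facet normal 0.578 -0.645 -0.501
outer loop
vertex 0.293 0.835 -0.316
vertex -0.482 0.124 -0.295
vertex -0.414 0.805 -1.093
endloop
endfacet
facet normal 0.739 0.029 -0.673
outer loop
vertex 0.293 0.835 -0.316
vertex -0.414 0.805 -1.093
vertex -0.097 1.73 -0.705
endloop
endfacet
facet normal 0.451 0.892 0.039
outer loop
vertex 0.031 1.62 0.333
vertex -0.097 1.73 -0.705
vertex -0.838 2.076 -0.045
endloop
endfacet
facet normal 0.376 0.143 0.916
outer loop
vertex -0.207 0.627 0.586
vertex 0.031 1.62 0.333
vertex -0.906 1.395 0.753
endloop
endfacet
facet normal 0.028 -0.872 0.489
outer loop
vertex -0.482 0.124 -0.295
vertex -0.207 0.627 0.586
vertex -1.223 0.47 0.365
endloop
endfacet
facet normal -0.111 -0.751 -0.651
outer loop
vertex -0.414 0.805 -1.093
vertex -0.482 0.124 -0.295
vertex -1.351 0.58 -0.673
endloop
endfacet
facet normal 0.150 0.338 -0.929
outer loop
vertex -0.097 1.73 -0.705
vertex -0.414 0.805 -1.093
vertex -1.113 1.573 -0.926
endloop
endfacet
facet normal -0.327 -0.789 -0.520
outer loop
vertex 1.581 -3.115 2.112
vertex 1.275 -3.477 2.853
vertex 0.758 -2.948 2.376
endloop
endfacet
facet normal -0.004 0.839 -0.544
outer loop
vertex 1.581 -3.115 2.112
vertex 0.758 -2.948 2.376
vertex 1.885 -2.003 3.827
endloop
endfacet
facet normal -0.326 -0.789 -0.521
outer loop
vertex 0.758 -2.948 2.376
vertex 1.275 -3.477 2.853
vertex 0.452 -3.311 3.117
endloop
endfacet
facet normal -0.691 0.720 0.068
outer loop
vertex 0.758 -2.948 2.376
vertex 0.452 -3.311 3.117
vertex 1.885 -2.003 3.827
endloop
endfacet
facet normal -0.326 -0.789 -0.521
outer loop
vertex 0.452 -3.311 3.117
vertex 1.275 -3.477 2.853
vertex 0.969 -3.84 3.594
endloop
endfacet
facet normal -0.563 0.178 0.807
outer loop
vertex 0.452 -3.311 3.117
vertex 0.969 -3.84 3.594
vertex 1.885 -2.003 3.827
endloop
endfacet
facet normal -0.326 -0.789 -0.521
outer loop
vertex 0.969 -3.84 3.594
vertex 1.275 -3.477 2.853
vertex 1.792 -4.006 3.33
endloop
endfacet
facet normal 0.251 -0.244 0.937
outer loop
vertex 0.969 -3.84 3.594
vertex 1.792 -4.006 3.33
vertex 1.885 -2.003 3.827
endloop
endfacet
facet normal -0.327 -0.789 -0.520
outer loop
vertex 1.792 -4.006 3.33
vertex 1.275 -3.477 2.853
vertex 2.098 -3.644 2.589
endloop
endfacet
facet normal 0.937 -0.124 0.326
outer loop
vertex 1.792 -4.006 3.33
vertex 2.098 -3.644 2.589
vertex 1.885 -2.003 3.827
endloop
endfacet
facet normal -0.327 -0.789 -0.520
outer loop
vertex 2.098 -3.644 2.589
vertex 1.275 -3.477 2.853
vertex 1.581 -3.115 2.112
endloop
endfacet
facet normal 0.809 0.417 -0.414
outer loop
vertex 2.098 -3.644 2.589
vertex 1.581 -3.115 2.112
vertex 1.885 -2.003 3.827
endloop
endfacet

endsolid


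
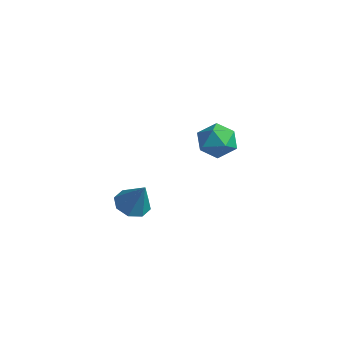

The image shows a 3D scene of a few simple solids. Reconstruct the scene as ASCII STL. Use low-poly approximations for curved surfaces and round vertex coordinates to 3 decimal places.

solid 
facet normal -0.921 0.058 0.385
outer loop
vertex -0.868 3.32 -2.308
vertex -0.687 2.533 -1.756
vertex -0.488 3.427 -1.414
endloop
endfacet
facet normal -0.679 0.705 0.204
outer loop
vertex -0.868 3.32 -2.308
vertex -0.488 3.427 -1.414
vertex -0.151 3.967 -2.156
endloop
endfacet
facet normal -0.523 0.695 -0.493
outer loop
vertex -0.868 3.32 -2.308
vertex -0.151 3.967 -2.156
vertex -0.142 3.406 -2.957
endloop
endfacet
facet normal -0.669 0.043 -0.742
outer loop
vertex -0.868 3.32 -2.308
vertex -0.142 3.406 -2.957
vertex -0.473 2.52 -2.71
endloop
endfacet
facet normal -0.915 -0.351 -0.200
outer loop
vertex -0.868 3.32 -2.308
vertex -0.473 2.52 -2.71
vertex -0.687 2.533 -1.756
endloop
endfacet
facet normal -0.074 0.822 0.564
outer loop
vertex -0.151 3.967 -2.156
vertex -0.488 3.427 -1.414
vertex 0.473 3.58 -1.51
endloop
endfacet
facet normal -0.466 -0.224 0.856
outer loop
vertex -0.488 3.427 -1.414
vertex -0.687 2.533 -1.756
vertex 0.142 2.694 -1.263
endloop
endfacet
facet normal -0.456 -0.885 -0.090
outer loop
vertex -0.687 2.533 -1.756
vertex -0.473 2.52 -2.71
vertex 0.151 2.133 -2.064
endloop
endfacet
facet normal -0.057 -0.248 -0.967
outer loop
vertex -0.473 2.52 -2.71
vertex -0.142 3.406 -2.957
vertex 0.488 2.673 -2.806
endloop
endfacet
facet normal 0.178 0.807 -0.563
outer loop
vertex -0.142 3.406 -2.957
vertex -0.151 3.967 -2.156
vertex 0.687 3.567 -2.464
endloop
endfacet
facet normal 0.669 -0.043 0.742
outer loop
vertex 0.868 2.78 -1.912
vertex 0.473 3.58 -1.51
vertex 0.142 2.694 -1.263
endloop
endfacet
facet normal 0.523 -0.695 0.493
outer loop
vertex 0.868 2.78 -1.912
vertex 0.142 2.694 -1.263
vertex 0.151 2.133 -2.064
endloop
endfacet
facet normal 0.679 -0.705 -0.204
outer loop
vertex 0.868 2.78 -1.912
vertex 0.151 2.133 -2.064
vertex 0.488 2.673 -2.806
endloop
endfacet
facet normal 0.921 -0.058 -0.385
outer loop
vertex 0.868 2.78 -1.912
vertex 0.488 2.673 -2.806
vertex 0.687 3.567 -2.464
endloop
endfacet
facet normal 0.915 0.351 0.200
outer loop
vertex 0.868 2.78 -1.912
vertex 0.687 3.567 -2.464
vertex 0.473 3.58 -1.51
endloop
endfacet
facet normal 0.057 0.248 0.967
outer loop
vertex 0.142 2.694 -1.263
vertex 0.473 3.58 -1.51
vertex -0.488 3.427 -1.414
endloop
endfacet
facet normal -0.178 -0.807 0.563
outer loop
vertex 0.151 2.133 -2.064
vertex 0.142 2.694 -1.263
vertex -0.687 2.533 -1.756
endloop
endfacet
facet normal 0.074 -0.822 -0.564
outer loop
vertex 0.488 2.673 -2.806
vertex 0.151 2.133 -2.064
vertex -0.473 2.52 -2.71
endloop
endfacet
facet normal 0.466 0.224 -0.856
outer loop
vertex 0.687 3.567 -2.464
vertex 0.488 2.673 -2.806
vertex -0.142 3.406 -2.957
endloop
endfacet
facet normal 0.456 0.885 0.090
outer loop
vertex 0.473 3.58 -1.51
vertex 0.687 3.567 -2.464
vertex -0.151 3.967 -2.156
endloop
endfacet
facet normal -0.504 -0.037 -0.863
outer loop
vertex 1.561 -2.162 -3.761
vertex 0.87 -2.129 -3.359
vertex 1.368 -1.587 -3.673
endloop
endfacet
facet normal 0.943 0.326 -0.065
outer loop
vertex 1.561 -2.162 -3.761
vertex 1.368 -1.587 -3.673
vertex 1.65 -2.071 -2.021
endloop
endfacet
facet normal -0.504 -0.037 -0.863
outer loop
vertex 1.368 -1.587 -3.673
vertex 0.87 -2.129 -3.359
vertex 0.884 -1.33 -3.401
endloop
endfacet
facet normal 0.530 0.834 0.154
outer loop
vertex 1.368 -1.587 -3.673
vertex 0.884 -1.33 -3.401
vertex 1.65 -2.071 -2.021
endloop
endfacet
facet normal -0.503 -0.037 -0.864
outer loop
vertex 0.884 -1.33 -3.401
vertex 0.87 -2.129 -3.359
vertex 0.391 -1.54 -3.105
endloop
endfacet
facet normal -0.067 0.863 0.501
outer loop
vertex 0.884 -1.33 -3.401
vertex 0.391 -1.54 -3.105
vertex 1.65 -2.071 -2.021
endloop
endfacet
facet normal -0.504 -0.038 -0.863
outer loop
vertex 0.391 -1.54 -3.105
vertex 0.87 -2.129 -3.359
vertex 0.179 -2.095 -2.957
endloop
endfacet
facet normal -0.498 0.396 0.772
outer loop
vertex 0.391 -1.54 -3.105
vertex 0.179 -2.095 -2.957
vertex 1.65 -2.071 -2.021
endloop
endfacet
facet normal -0.504 -0.036 -0.863
outer loop
vertex 0.179 -2.095 -2.957
vertex 0.87 -2.129 -3.359
vertex 0.371 -2.67 -3.045
endloop
endfacet
facet normal -0.510 -0.294 0.809
outer loop
vertex 0.179 -2.095 -2.957
vertex 0.371 -2.67 -3.045
vertex 1.65 -2.071 -2.021
endloop
endfacet
facet normal -0.504 -0.037 -0.863
outer loop
vertex 0.371 -2.67 -3.045
vertex 0.87 -2.129 -3.359
vertex 0.856 -2.927 -3.317
endloop
endfacet
facet normal -0.095 -0.803 0.589
outer loop
vertex 0.371 -2.67 -3.045
vertex 0.856 -2.927 -3.317
vertex 1.65 -2.071 -2.021
endloop
endfacet
facet normal -0.503 -0.037 -0.864
outer loop
vertex 0.856 -2.927 -3.317
vertex 0.87 -2.129 -3.359
vertex 1.349 -2.717 -3.613
endloop
endfacet
facet normal 0.500 -0.831 0.243
outer loop
vertex 0.856 -2.927 -3.317
vertex 1.349 -2.717 -3.613
vertex 1.65 -2.071 -2.021
endloop
endfacet
facet normal -0.504 -0.038 -0.863
outer loop
vertex 1.349 -2.717 -3.613
vertex 0.87 -2.129 -3.359
vertex 1.561 -2.162 -3.761
endloop
endfacet
facet normal 0.931 -0.363 -0.029
outer loop
vertex 1.349 -2.717 -3.613
vertex 1.561 -2.162 -3.761
vertex 1.65 -2.071 -2.021
endloop
endfacet

endsolid


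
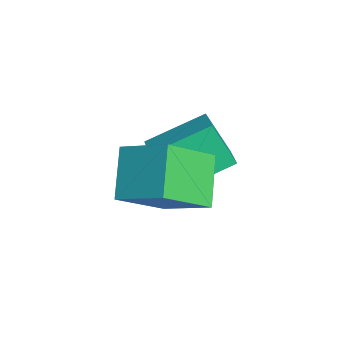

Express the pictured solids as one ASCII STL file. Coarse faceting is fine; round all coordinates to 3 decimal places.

solid 
facet normal -0.782 0.238 0.576
outer loop
vertex 2.271 0.932 1.177
vertex 1.688 2.452 -0.243
vertex 1.276 -0.253 0.317
endloop
endfacet
facet normal 0.270 -0.704 0.657
outer loop
vertex 2.652 -0.672 -0.697
vertex 2.271 0.932 1.177
vertex 1.276 -0.253 0.317
endloop
endfacet
facet normal -0.782 0.238 0.576
outer loop
vertex 1.276 -0.253 0.317
vertex 1.688 2.452 -0.243
vertex 0.693 1.268 -1.103
endloop
endfacet
facet normal -0.562 -0.669 -0.486
outer loop
vertex 0.693 1.268 -1.103
vertex 2.652 -0.672 -0.697
vertex 1.276 -0.253 0.317
endloop
endfacet
facet normal 0.562 0.669 0.486
outer loop
vertex 2.271 0.932 1.177
vertex 3.064 2.033 -1.257
vertex 1.688 2.452 -0.243
endloop
endfacet
facet normal 0.269 -0.704 0.657
outer loop
vertex 3.647 0.512 0.163
vertex 2.271 0.932 1.177
vertex 2.652 -0.672 -0.697
endloop
endfacet
facet normal 0.562 0.669 0.486
outer loop
vertex 3.647 0.512 0.163
vertex 3.064 2.033 -1.257
vertex 2.271 0.932 1.177
endloop
endfacet
facet normal -0.270 0.704 -0.657
outer loop
vertex 1.688 2.452 -0.243
vertex 3.064 2.033 -1.257
vertex 0.693 1.268 -1.103
endloop
endfacet
facet normal -0.562 -0.669 -0.486
outer loop
vertex 2.069 0.848 -2.117
vertex 2.652 -0.672 -0.697
vertex 0.693 1.268 -1.103
endloop
endfacet
facet normal -0.270 0.704 -0.657
outer loop
vertex 0.693 1.268 -1.103
vertex 3.064 2.033 -1.257
vertex 2.069 0.848 -2.117
endloop
endfacet
facet normal 0.782 -0.238 -0.576
outer loop
vertex 2.069 0.848 -2.117
vertex 3.647 0.512 0.163
vertex 2.652 -0.672 -0.697
endloop
endfacet
facet normal 0.782 -0.238 -0.576
outer loop
vertex 3.064 2.033 -1.257
vertex 3.647 0.512 0.163
vertex 2.069 0.848 -2.117
endloop
endfacet
facet normal -0.375 -0.383 0.844
outer loop
vertex -0.158 2.775 -0.688
vertex -1.216 2.827 -1.134
vertex 0.074 0.837 -1.464
endloop
endfacet
facet normal 0.921 -0.045 0.388
outer loop
vertex 0.696 1.473 -2.866
vertex -0.158 2.775 -0.688
vertex 0.074 0.837 -1.464
endloop
endfacet
facet normal -0.375 -0.383 0.844
outer loop
vertex 0.074 0.837 -1.464
vertex -1.216 2.827 -1.134
vertex -0.985 0.889 -1.911
endloop
endfacet
facet normal 0.111 -0.923 -0.369
outer loop
vertex -0.985 0.889 -1.911
vertex 0.696 1.473 -2.866
vertex 0.074 0.837 -1.464
endloop
endfacet
facet normal -0.110 0.923 0.370
outer loop
vertex -0.158 2.775 -0.688
vertex -0.594 3.463 -2.536
vertex -1.216 2.827 -1.134
endloop
endfacet
facet normal 0.920 -0.046 0.388
outer loop
vertex 0.465 3.411 -2.089
vertex -0.158 2.775 -0.688
vertex 0.696 1.473 -2.866
endloop
endfacet
facet normal -0.111 0.923 0.370
outer loop
vertex 0.465 3.411 -2.089
vertex -0.594 3.463 -2.536
vertex -0.158 2.775 -0.688
endloop
endfacet
facet normal -0.921 0.046 -0.388
outer loop
vertex -1.216 2.827 -1.134
vertex -0.594 3.463 -2.536
vertex -0.985 0.889 -1.911
endloop
endfacet
facet normal 0.110 -0.923 -0.370
outer loop
vertex -0.362 1.525 -3.312
vertex 0.696 1.473 -2.866
vertex -0.985 0.889 -1.911
endloop
endfacet
facet normal -0.920 0.045 -0.389
outer loop
vertex -0.985 0.889 -1.911
vertex -0.594 3.463 -2.536
vertex -0.362 1.525 -3.312
endloop
endfacet
facet normal 0.375 0.383 -0.844
outer loop
vertex -0.362 1.525 -3.312
vertex 0.465 3.411 -2.089
vertex 0.696 1.473 -2.866
endloop
endfacet
facet normal 0.375 0.383 -0.844
outer loop
vertex -0.594 3.463 -2.536
vertex 0.465 3.411 -2.089
vertex -0.362 1.525 -3.312
endloop
endfacet

endsolid


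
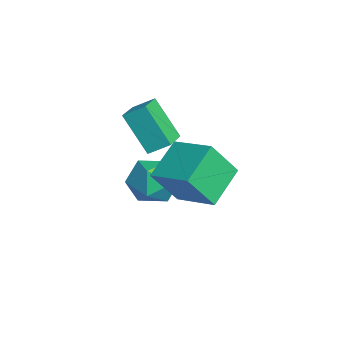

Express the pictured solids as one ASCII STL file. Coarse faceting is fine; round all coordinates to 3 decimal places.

solid 
facet normal -0.825 0.472 -0.310
outer loop
vertex -3.403 2.614 1.178
vertex -3.119 3.473 1.73
vertex -2.35 3.347 -0.509
endloop
endfacet
facet normal -0.269 -0.811 -0.520
outer loop
vertex -1.021 2.587 -0.01
vertex -3.403 2.614 1.178
vertex -2.35 3.347 -0.509
endloop
endfacet
facet normal -0.825 0.472 -0.310
outer loop
vertex -2.35 3.347 -0.509
vertex -3.119 3.473 1.73
vertex -2.065 4.207 0.043
endloop
endfacet
facet normal 0.497 0.346 -0.796
outer loop
vertex -2.065 4.207 0.043
vertex -1.021 2.587 -0.01
vertex -2.35 3.347 -0.509
endloop
endfacet
facet normal -0.497 -0.347 0.795
outer loop
vertex -3.403 2.614 1.178
vertex -1.79 2.713 2.229
vertex -3.119 3.473 1.73
endloop
endfacet
facet normal -0.269 -0.810 -0.521
outer loop
vertex -2.075 1.853 1.677
vertex -3.403 2.614 1.178
vertex -1.021 2.587 -0.01
endloop
endfacet
facet normal -0.497 -0.346 0.796
outer loop
vertex -2.075 1.853 1.677
vertex -1.79 2.713 2.229
vertex -3.403 2.614 1.178
endloop
endfacet
facet normal 0.268 0.811 0.520
outer loop
vertex -3.119 3.473 1.73
vertex -1.79 2.713 2.229
vertex -2.065 4.207 0.043
endloop
endfacet
facet normal 0.497 0.347 -0.795
outer loop
vertex -0.737 3.446 0.542
vertex -1.021 2.587 -0.01
vertex -2.065 4.207 0.043
endloop
endfacet
facet normal 0.269 0.811 0.520
outer loop
vertex -2.065 4.207 0.043
vertex -1.79 2.713 2.229
vertex -0.737 3.446 0.542
endloop
endfacet
facet normal 0.825 -0.472 0.310
outer loop
vertex -0.737 3.446 0.542
vertex -2.075 1.853 1.677
vertex -1.021 2.587 -0.01
endloop
endfacet
facet normal 0.825 -0.472 0.310
outer loop
vertex -1.79 2.713 2.229
vertex -2.075 1.853 1.677
vertex -0.737 3.446 0.542
endloop
endfacet
facet normal -0.591 0.654 0.472
outer loop
vertex -0.617 3.553 0.793
vertex 0.969 4.568 1.372
vertex -0.719 4.667 -0.877
endloop
endfacet
facet normal -0.805 -0.515 -0.294
outer loop
vertex 0.451 3.372 -1.812
vertex -0.617 3.553 0.793
vertex -0.719 4.667 -0.877
endloop
endfacet
facet normal -0.591 0.654 0.472
outer loop
vertex -0.719 4.667 -0.877
vertex 0.969 4.568 1.372
vertex 0.867 5.682 -0.298
endloop
endfacet
facet normal -0.051 0.554 -0.831
outer loop
vertex 0.867 5.682 -0.298
vertex 0.451 3.372 -1.812
vertex -0.719 4.667 -0.877
endloop
endfacet
facet normal 0.051 -0.554 0.831
outer loop
vertex -0.617 3.553 0.793
vertex 2.139 3.273 0.437
vertex 0.969 4.568 1.372
endloop
endfacet
facet normal -0.805 -0.515 -0.294
outer loop
vertex 0.553 2.258 -0.142
vertex -0.617 3.553 0.793
vertex 0.451 3.372 -1.812
endloop
endfacet
facet normal 0.051 -0.554 0.831
outer loop
vertex 0.553 2.258 -0.142
vertex 2.139 3.273 0.437
vertex -0.617 3.553 0.793
endloop
endfacet
facet normal 0.805 0.515 0.294
outer loop
vertex 0.969 4.568 1.372
vertex 2.139 3.273 0.437
vertex 0.867 5.682 -0.298
endloop
endfacet
facet normal -0.051 0.554 -0.831
outer loop
vertex 2.037 4.387 -1.233
vertex 0.451 3.372 -1.812
vertex 0.867 5.682 -0.298
endloop
endfacet
facet normal 0.805 0.515 0.294
outer loop
vertex 0.867 5.682 -0.298
vertex 2.139 3.273 0.437
vertex 2.037 4.387 -1.233
endloop
endfacet
facet normal 0.591 -0.654 -0.472
outer loop
vertex 2.037 4.387 -1.233
vertex 0.553 2.258 -0.142
vertex 0.451 3.372 -1.812
endloop
endfacet
facet normal 0.591 -0.654 -0.472
outer loop
vertex 2.139 3.273 0.437
vertex 0.553 2.258 -0.142
vertex 2.037 4.387 -1.233
endloop
endfacet
facet normal -0.967 -0.175 0.187
outer loop
vertex -4.378 3.947 -3.28
vertex -4.263 2.798 -3.761
vertex -4.062 2.988 -2.541
endloop
endfacet
facet normal -0.694 0.282 0.662
outer loop
vertex -4.378 3.947 -3.28
vertex -4.062 2.988 -2.541
vertex -3.49 4.093 -2.411
endloop
endfacet
facet normal -0.439 0.845 0.307
outer loop
vertex -4.378 3.947 -3.28
vertex -3.49 4.093 -2.411
vertex -3.337 4.586 -3.55
endloop
endfacet
facet normal -0.553 0.736 -0.390
outer loop
vertex -4.378 3.947 -3.28
vertex -3.337 4.586 -3.55
vertex -3.814 3.786 -4.385
endloop
endfacet
facet normal -0.879 0.106 -0.464
outer loop
vertex -4.378 3.947 -3.28
vertex -3.814 3.786 -4.385
vertex -4.263 2.798 -3.761
endloop
endfacet
facet normal -0.147 -0.040 0.988
outer loop
vertex -3.49 4.093 -2.411
vertex -4.062 2.988 -2.541
vertex -2.826 3.034 -2.355
endloop
endfacet
facet normal -0.588 -0.779 0.218
outer loop
vertex -4.062 2.988 -2.541
vertex -4.263 2.798 -3.761
vertex -3.303 2.234 -3.19
endloop
endfacet
facet normal -0.446 -0.324 -0.834
outer loop
vertex -4.263 2.798 -3.761
vertex -3.814 3.786 -4.385
vertex -3.15 2.727 -4.329
endloop
endfacet
facet normal 0.081 0.696 -0.713
outer loop
vertex -3.814 3.786 -4.385
vertex -3.337 4.586 -3.55
vertex -2.578 3.832 -4.199
endloop
endfacet
facet normal 0.266 0.871 0.413
outer loop
vertex -3.337 4.586 -3.55
vertex -3.49 4.093 -2.411
vertex -2.377 4.022 -2.979
endloop
endfacet
facet normal 0.553 -0.736 0.390
outer loop
vertex -2.262 2.873 -3.46
vertex -2.826 3.034 -2.355
vertex -3.303 2.234 -3.19
endloop
endfacet
facet normal 0.439 -0.845 -0.307
outer loop
vertex -2.262 2.873 -3.46
vertex -3.303 2.234 -3.19
vertex -3.15 2.727 -4.329
endloop
endfacet
facet normal 0.694 -0.282 -0.662
outer loop
vertex -2.262 2.873 -3.46
vertex -3.15 2.727 -4.329
vertex -2.578 3.832 -4.199
endloop
endfacet
facet normal 0.967 0.175 -0.187
outer loop
vertex -2.262 2.873 -3.46
vertex -2.578 3.832 -4.199
vertex -2.377 4.022 -2.979
endloop
endfacet
facet normal 0.879 -0.106 0.464
outer loop
vertex -2.262 2.873 -3.46
vertex -2.377 4.022 -2.979
vertex -2.826 3.034 -2.355
endloop
endfacet
facet normal -0.081 -0.696 0.713
outer loop
vertex -3.303 2.234 -3.19
vertex -2.826 3.034 -2.355
vertex -4.062 2.988 -2.541
endloop
endfacet
facet normal -0.266 -0.871 -0.413
outer loop
vertex -3.15 2.727 -4.329
vertex -3.303 2.234 -3.19
vertex -4.263 2.798 -3.761
endloop
endfacet
facet normal 0.147 0.040 -0.988
outer loop
vertex -2.578 3.832 -4.199
vertex -3.15 2.727 -4.329
vertex -3.814 3.786 -4.385
endloop
endfacet
facet normal 0.588 0.779 -0.218
outer loop
vertex -2.377 4.022 -2.979
vertex -2.578 3.832 -4.199
vertex -3.337 4.586 -3.55
endloop
endfacet
facet normal 0.446 0.324 0.834
outer loop
vertex -2.826 3.034 -2.355
vertex -2.377 4.022 -2.979
vertex -3.49 4.093 -2.411
endloop
endfacet

endsolid


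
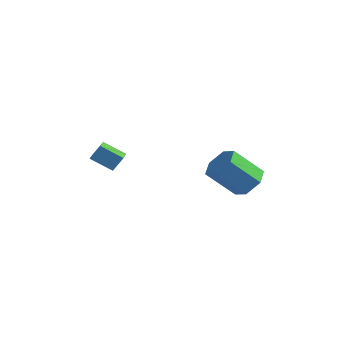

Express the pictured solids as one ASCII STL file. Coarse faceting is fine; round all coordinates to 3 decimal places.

solid 
facet normal 0.530 0.469 -0.706
outer loop
vertex 5.177 3.338 -2.332
vertex 4.329 3.636 -2.771
vertex 4.757 4.207 -2.07
endloop
endfacet
facet normal 0.736 0.157 0.658
outer loop
vertex 5.177 3.338 -2.332
vertex 4.757 4.207 -2.07
vertex 4.079 2.366 -0.871
endloop
endfacet
facet normal 0.737 0.157 0.658
outer loop
vertex 4.079 2.366 -0.871
vertex 4.757 4.207 -2.07
vertex 3.659 3.235 -0.608
endloop
endfacet
facet normal -0.530 -0.470 0.706
outer loop
vertex 4.079 2.366 -0.871
vertex 3.659 3.235 -0.608
vertex 3.231 2.664 -1.309
endloop
endfacet
facet normal 0.530 0.469 -0.706
outer loop
vertex 4.757 4.207 -2.07
vertex 4.329 3.636 -2.771
vertex 3.909 4.505 -2.509
endloop
endfacet
facet normal 0.004 0.831 0.556
outer loop
vertex 4.757 4.207 -2.07
vertex 3.909 4.505 -2.509
vertex 3.659 3.235 -0.608
endloop
endfacet
facet normal 0.004 0.831 0.556
outer loop
vertex 3.659 3.235 -0.608
vertex 3.909 4.505 -2.509
vertex 2.811 3.533 -1.047
endloop
endfacet
facet normal -0.530 -0.469 0.706
outer loop
vertex 3.659 3.235 -0.608
vertex 2.811 3.533 -1.047
vertex 3.231 2.664 -1.309
endloop
endfacet
facet normal 0.530 0.469 -0.707
outer loop
vertex 3.909 4.505 -2.509
vertex 4.329 3.636 -2.771
vertex 3.481 3.934 -3.209
endloop
endfacet
facet normal -0.732 0.674 -0.102
outer loop
vertex 3.909 4.505 -2.509
vertex 3.481 3.934 -3.209
vertex 2.811 3.533 -1.047
endloop
endfacet
facet normal -0.732 0.674 -0.102
outer loop
vertex 2.811 3.533 -1.047
vertex 3.481 3.934 -3.209
vertex 2.383 2.962 -1.748
endloop
endfacet
facet normal -0.530 -0.469 0.706
outer loop
vertex 2.811 3.533 -1.047
vertex 2.383 2.962 -1.748
vertex 3.231 2.664 -1.309
endloop
endfacet
facet normal 0.530 0.470 -0.706
outer loop
vertex 3.481 3.934 -3.209
vertex 4.329 3.636 -2.771
vertex 3.901 3.065 -3.472
endloop
endfacet
facet normal -0.737 -0.157 -0.658
outer loop
vertex 3.481 3.934 -3.209
vertex 3.901 3.065 -3.472
vertex 2.383 2.962 -1.748
endloop
endfacet
facet normal -0.736 -0.158 -0.658
outer loop
vertex 2.383 2.962 -1.748
vertex 3.901 3.065 -3.472
vertex 2.803 2.093 -2.01
endloop
endfacet
facet normal -0.530 -0.469 0.706
outer loop
vertex 2.383 2.962 -1.748
vertex 2.803 2.093 -2.01
vertex 3.231 2.664 -1.309
endloop
endfacet
facet normal 0.530 0.469 -0.706
outer loop
vertex 3.901 3.065 -3.472
vertex 4.329 3.636 -2.771
vertex 4.749 2.767 -3.033
endloop
endfacet
facet normal -0.004 -0.831 -0.556
outer loop
vertex 3.901 3.065 -3.472
vertex 4.749 2.767 -3.033
vertex 2.803 2.093 -2.01
endloop
endfacet
facet normal -0.004 -0.831 -0.556
outer loop
vertex 2.803 2.093 -2.01
vertex 4.749 2.767 -3.033
vertex 3.651 1.795 -1.571
endloop
endfacet
facet normal -0.530 -0.469 0.706
outer loop
vertex 2.803 2.093 -2.01
vertex 3.651 1.795 -1.571
vertex 3.231 2.664 -1.309
endloop
endfacet
facet normal 0.530 0.469 -0.706
outer loop
vertex 4.749 2.767 -3.033
vertex 4.329 3.636 -2.771
vertex 5.177 3.338 -2.332
endloop
endfacet
facet normal 0.732 -0.674 0.102
outer loop
vertex 4.749 2.767 -3.033
vertex 5.177 3.338 -2.332
vertex 3.651 1.795 -1.571
endloop
endfacet
facet normal 0.732 -0.674 0.102
outer loop
vertex 3.651 1.795 -1.571
vertex 5.177 3.338 -2.332
vertex 4.079 2.366 -0.871
endloop
endfacet
facet normal -0.530 -0.469 0.707
outer loop
vertex 3.651 1.795 -1.571
vertex 4.079 2.366 -0.871
vertex 3.231 2.664 -1.309
endloop
endfacet
facet normal -0.305 -0.497 -0.813
outer loop
vertex -2.281 -0.507 -1.509
vertex -2.991 0.552 -1.89
vertex -1.216 -0.039 -2.194
endloop
endfacet
facet normal 0.534 -0.796 0.286
outer loop
vertex -0.929 0.428 -1.43
vertex -2.281 -0.507 -1.509
vertex -1.216 -0.039 -2.194
endloop
endfacet
facet normal -0.304 -0.496 -0.813
outer loop
vertex -1.216 -0.039 -2.194
vertex -2.991 0.552 -1.89
vertex -1.925 1.02 -2.575
endloop
endfacet
facet normal 0.789 0.346 -0.508
outer loop
vertex -1.925 1.02 -2.575
vertex -0.929 0.428 -1.43
vertex -1.216 -0.039 -2.194
endloop
endfacet
facet normal -0.789 -0.346 0.508
outer loop
vertex -2.281 -0.507 -1.509
vertex -2.704 1.019 -1.126
vertex -2.991 0.552 -1.89
endloop
endfacet
facet normal 0.534 -0.796 0.287
outer loop
vertex -1.995 -0.04 -0.745
vertex -2.281 -0.507 -1.509
vertex -0.929 0.428 -1.43
endloop
endfacet
facet normal -0.789 -0.346 0.507
outer loop
vertex -1.995 -0.04 -0.745
vertex -2.704 1.019 -1.126
vertex -2.281 -0.507 -1.509
endloop
endfacet
facet normal -0.533 0.796 -0.286
outer loop
vertex -2.991 0.552 -1.89
vertex -2.704 1.019 -1.126
vertex -1.925 1.02 -2.575
endloop
endfacet
facet normal 0.789 0.347 -0.507
outer loop
vertex -1.639 1.487 -1.811
vertex -0.929 0.428 -1.43
vertex -1.925 1.02 -2.575
endloop
endfacet
facet normal -0.534 0.796 -0.286
outer loop
vertex -1.925 1.02 -2.575
vertex -2.704 1.019 -1.126
vertex -1.639 1.487 -1.811
endloop
endfacet
facet normal 0.304 0.497 0.813
outer loop
vertex -1.639 1.487 -1.811
vertex -1.995 -0.04 -0.745
vertex -0.929 0.428 -1.43
endloop
endfacet
facet normal 0.305 0.496 0.813
outer loop
vertex -2.704 1.019 -1.126
vertex -1.995 -0.04 -0.745
vertex -1.639 1.487 -1.811
endloop
endfacet

endsolid


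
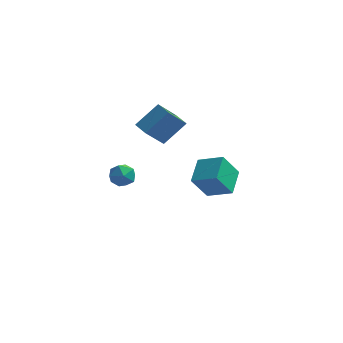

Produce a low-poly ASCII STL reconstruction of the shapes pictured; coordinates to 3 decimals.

solid 
facet normal -0.749 0.646 0.147
outer loop
vertex -2.71 3.752 1.277
vertex -1.988 4.923 -0.189
vertex -3.772 2.809 0.001
endloop
endfacet
facet normal -0.359 -0.582 0.729
outer loop
vertex -2.992 2.137 -0.151
vertex -2.71 3.752 1.277
vertex -3.772 2.809 0.001
endloop
endfacet
facet normal -0.750 0.646 0.146
outer loop
vertex -3.772 2.809 0.001
vertex -1.988 4.923 -0.189
vertex -3.05 3.979 -1.465
endloop
endfacet
facet normal -0.556 -0.494 -0.668
outer loop
vertex -3.05 3.979 -1.465
vertex -2.992 2.137 -0.151
vertex -3.772 2.809 0.001
endloop
endfacet
facet normal 0.556 0.494 0.668
outer loop
vertex -2.71 3.752 1.277
vertex -1.208 4.251 -0.341
vertex -1.988 4.923 -0.189
endloop
endfacet
facet normal -0.359 -0.582 0.729
outer loop
vertex -1.93 3.081 1.125
vertex -2.71 3.752 1.277
vertex -2.992 2.137 -0.151
endloop
endfacet
facet normal 0.556 0.495 0.668
outer loop
vertex -1.93 3.081 1.125
vertex -1.208 4.251 -0.341
vertex -2.71 3.752 1.277
endloop
endfacet
facet normal 0.359 0.582 -0.730
outer loop
vertex -1.988 4.923 -0.189
vertex -1.208 4.251 -0.341
vertex -3.05 3.979 -1.465
endloop
endfacet
facet normal -0.556 -0.494 -0.669
outer loop
vertex -2.27 3.308 -1.617
vertex -2.992 2.137 -0.151
vertex -3.05 3.979 -1.465
endloop
endfacet
facet normal 0.359 0.582 -0.729
outer loop
vertex -3.05 3.979 -1.465
vertex -1.208 4.251 -0.341
vertex -2.27 3.308 -1.617
endloop
endfacet
facet normal 0.750 -0.645 -0.146
outer loop
vertex -2.27 3.308 -1.617
vertex -1.93 3.081 1.125
vertex -2.992 2.137 -0.151
endloop
endfacet
facet normal 0.749 -0.646 -0.146
outer loop
vertex -1.208 4.251 -0.341
vertex -1.93 3.081 1.125
vertex -2.27 3.308 -1.617
endloop
endfacet
facet normal -0.494 0.472 0.730
outer loop
vertex -3.366 -3.238 0.226
vertex -2.838 -3.551 0.786
vertex -2.675 -2.821 0.424
endloop
endfacet
facet normal -0.537 0.835 0.117
outer loop
vertex -3.366 -3.238 0.226
vertex -2.675 -2.821 0.424
vertex -2.92 -2.868 -0.369
endloop
endfacet
facet normal -0.834 0.408 -0.371
outer loop
vertex -3.366 -3.238 0.226
vertex -2.92 -2.868 -0.369
vertex -3.234 -3.626 -0.497
endloop
endfacet
facet normal -0.974 -0.218 -0.061
outer loop
vertex -3.366 -3.238 0.226
vertex -3.234 -3.626 -0.497
vertex -3.184 -4.048 0.217
endloop
endfacet
facet normal -0.764 -0.179 0.620
outer loop
vertex -3.366 -3.238 0.226
vertex -3.184 -4.048 0.217
vertex -2.838 -3.551 0.786
endloop
endfacet
facet normal 0.126 0.987 -0.098
outer loop
vertex -2.92 -2.868 -0.369
vertex -2.675 -2.821 0.424
vertex -2.116 -2.952 -0.177
endloop
endfacet
facet normal 0.197 0.400 0.895
outer loop
vertex -2.675 -2.821 0.424
vertex -2.838 -3.551 0.786
vertex -2.066 -3.374 0.537
endloop
endfacet
facet normal -0.240 -0.654 0.717
outer loop
vertex -2.838 -3.551 0.786
vertex -3.184 -4.048 0.217
vertex -2.38 -4.132 0.409
endloop
endfacet
facet normal -0.581 -0.718 -0.384
outer loop
vertex -3.184 -4.048 0.217
vertex -3.234 -3.626 -0.497
vertex -2.625 -4.179 -0.384
endloop
endfacet
facet normal -0.354 0.296 -0.887
outer loop
vertex -3.234 -3.626 -0.497
vertex -2.92 -2.868 -0.369
vertex -2.462 -3.449 -0.746
endloop
endfacet
facet normal 0.974 0.218 0.061
outer loop
vertex -1.934 -3.762 -0.186
vertex -2.116 -2.952 -0.177
vertex -2.066 -3.374 0.537
endloop
endfacet
facet normal 0.834 -0.408 0.371
outer loop
vertex -1.934 -3.762 -0.186
vertex -2.066 -3.374 0.537
vertex -2.38 -4.132 0.409
endloop
endfacet
facet normal 0.537 -0.835 -0.117
outer loop
vertex -1.934 -3.762 -0.186
vertex -2.38 -4.132 0.409
vertex -2.625 -4.179 -0.384
endloop
endfacet
facet normal 0.494 -0.472 -0.730
outer loop
vertex -1.934 -3.762 -0.186
vertex -2.625 -4.179 -0.384
vertex -2.462 -3.449 -0.746
endloop
endfacet
facet normal 0.764 0.179 -0.620
outer loop
vertex -1.934 -3.762 -0.186
vertex -2.462 -3.449 -0.746
vertex -2.116 -2.952 -0.177
endloop
endfacet
facet normal 0.581 0.718 0.384
outer loop
vertex -2.066 -3.374 0.537
vertex -2.116 -2.952 -0.177
vertex -2.675 -2.821 0.424
endloop
endfacet
facet normal 0.354 -0.296 0.887
outer loop
vertex -2.38 -4.132 0.409
vertex -2.066 -3.374 0.537
vertex -2.838 -3.551 0.786
endloop
endfacet
facet normal -0.126 -0.987 0.098
outer loop
vertex -2.625 -4.179 -0.384
vertex -2.38 -4.132 0.409
vertex -3.184 -4.048 0.217
endloop
endfacet
facet normal -0.197 -0.400 -0.895
outer loop
vertex -2.462 -3.449 -0.746
vertex -2.625 -4.179 -0.384
vertex -3.234 -3.626 -0.497
endloop
endfacet
facet normal 0.240 0.654 -0.717
outer loop
vertex -2.116 -2.952 -0.177
vertex -2.462 -3.449 -0.746
vertex -2.92 -2.868 -0.369
endloop
endfacet
facet normal -0.417 -0.360 0.834
outer loop
vertex 1.472 0.456 -2.005
vertex 1.443 2.068 -1.324
vertex -0.018 0.7 -2.645
endloop
endfacet
facet normal 0.016 -0.921 -0.389
outer loop
vertex 0.737 1.352 -4.156
vertex 1.472 0.456 -2.005
vertex -0.018 0.7 -2.645
endloop
endfacet
facet normal -0.417 -0.360 0.834
outer loop
vertex -0.018 0.7 -2.645
vertex 1.443 2.068 -1.324
vertex -0.047 2.312 -1.964
endloop
endfacet
facet normal -0.909 0.148 -0.390
outer loop
vertex -0.047 2.312 -1.964
vertex 0.737 1.352 -4.156
vertex -0.018 0.7 -2.645
endloop
endfacet
facet normal 0.909 -0.148 0.390
outer loop
vertex 1.472 0.456 -2.005
vertex 2.198 2.72 -2.835
vertex 1.443 2.068 -1.324
endloop
endfacet
facet normal 0.016 -0.921 -0.389
outer loop
vertex 2.227 1.108 -3.516
vertex 1.472 0.456 -2.005
vertex 0.737 1.352 -4.156
endloop
endfacet
facet normal 0.909 -0.148 0.390
outer loop
vertex 2.227 1.108 -3.516
vertex 2.198 2.72 -2.835
vertex 1.472 0.456 -2.005
endloop
endfacet
facet normal -0.016 0.921 0.389
outer loop
vertex 1.443 2.068 -1.324
vertex 2.198 2.72 -2.835
vertex -0.047 2.312 -1.964
endloop
endfacet
facet normal -0.909 0.148 -0.390
outer loop
vertex 0.708 2.964 -3.475
vertex 0.737 1.352 -4.156
vertex -0.047 2.312 -1.964
endloop
endfacet
facet normal -0.016 0.921 0.389
outer loop
vertex -0.047 2.312 -1.964
vertex 2.198 2.72 -2.835
vertex 0.708 2.964 -3.475
endloop
endfacet
facet normal 0.417 0.360 -0.834
outer loop
vertex 0.708 2.964 -3.475
vertex 2.227 1.108 -3.516
vertex 0.737 1.352 -4.156
endloop
endfacet
facet normal 0.417 0.360 -0.834
outer loop
vertex 2.198 2.72 -2.835
vertex 2.227 1.108 -3.516
vertex 0.708 2.964 -3.475
endloop
endfacet

endsolid


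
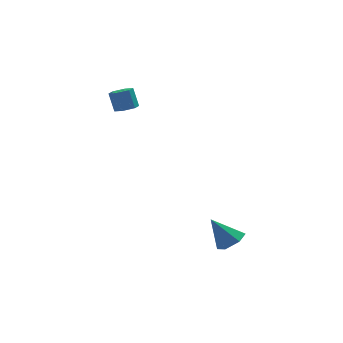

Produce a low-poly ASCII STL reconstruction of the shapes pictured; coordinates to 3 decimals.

solid 
facet normal 0.166 -0.336 -0.927
outer loop
vertex -2.696 2.96 2.552
vertex -3.0 3.48 2.309
vertex -2.36 3.499 2.417
endloop
endfacet
facet normal 0.839 -0.445 0.313
outer loop
vertex -2.696 2.96 2.552
vertex -2.36 3.499 2.417
vertex -2.896 3.36 3.655
endloop
endfacet
facet normal 0.839 -0.446 0.313
outer loop
vertex -2.896 3.36 3.655
vertex -2.36 3.499 2.417
vertex -2.559 3.899 3.52
endloop
endfacet
facet normal -0.168 0.337 0.927
outer loop
vertex -2.896 3.36 3.655
vertex -2.559 3.899 3.52
vertex -3.2 3.88 3.411
endloop
endfacet
facet normal 0.166 -0.335 -0.927
outer loop
vertex -2.36 3.499 2.417
vertex -3.0 3.48 2.309
vertex -2.664 4.02 2.174
endloop
endfacet
facet normal 0.868 0.496 -0.023
outer loop
vertex -2.36 3.499 2.417
vertex -2.664 4.02 2.174
vertex -2.559 3.899 3.52
endloop
endfacet
facet normal 0.868 0.497 -0.023
outer loop
vertex -2.559 3.899 3.52
vertex -2.664 4.02 2.174
vertex -2.863 4.419 3.277
endloop
endfacet
facet normal -0.168 0.335 0.927
outer loop
vertex -2.559 3.899 3.52
vertex -2.863 4.419 3.277
vertex -3.2 3.88 3.411
endloop
endfacet
facet normal 0.168 -0.336 -0.927
outer loop
vertex -2.664 4.02 2.174
vertex -3.0 3.48 2.309
vertex -3.304 4.0 2.065
endloop
endfacet
facet normal 0.028 0.942 -0.336
outer loop
vertex -2.664 4.02 2.174
vertex -3.304 4.0 2.065
vertex -2.863 4.419 3.277
endloop
endfacet
facet normal 0.029 0.941 -0.336
outer loop
vertex -2.863 4.419 3.277
vertex -3.304 4.0 2.065
vertex -3.504 4.4 3.168
endloop
endfacet
facet normal -0.168 0.335 0.927
outer loop
vertex -2.863 4.419 3.277
vertex -3.504 4.4 3.168
vertex -3.2 3.88 3.411
endloop
endfacet
facet normal 0.168 -0.337 -0.927
outer loop
vertex -3.304 4.0 2.065
vertex -3.0 3.48 2.309
vertex -3.641 3.461 2.2
endloop
endfacet
facet normal -0.838 0.446 -0.314
outer loop
vertex -3.304 4.0 2.065
vertex -3.641 3.461 2.2
vertex -3.504 4.4 3.168
endloop
endfacet
facet normal -0.839 0.445 -0.313
outer loop
vertex -3.504 4.4 3.168
vertex -3.641 3.461 2.2
vertex -3.84 3.861 3.303
endloop
endfacet
facet normal -0.166 0.336 0.927
outer loop
vertex -3.504 4.4 3.168
vertex -3.84 3.861 3.303
vertex -3.2 3.88 3.411
endloop
endfacet
facet normal 0.168 -0.335 -0.927
outer loop
vertex -3.641 3.461 2.2
vertex -3.0 3.48 2.309
vertex -3.337 2.941 2.443
endloop
endfacet
facet normal -0.868 -0.496 0.023
outer loop
vertex -3.641 3.461 2.2
vertex -3.337 2.941 2.443
vertex -3.84 3.861 3.303
endloop
endfacet
facet normal -0.868 -0.496 0.023
outer loop
vertex -3.84 3.861 3.303
vertex -3.337 2.941 2.443
vertex -3.536 3.34 3.546
endloop
endfacet
facet normal -0.166 0.335 0.927
outer loop
vertex -3.84 3.861 3.303
vertex -3.536 3.34 3.546
vertex -3.2 3.88 3.411
endloop
endfacet
facet normal 0.168 -0.335 -0.927
outer loop
vertex -3.337 2.941 2.443
vertex -3.0 3.48 2.309
vertex -2.696 2.96 2.552
endloop
endfacet
facet normal -0.029 -0.942 0.335
outer loop
vertex -3.337 2.941 2.443
vertex -2.696 2.96 2.552
vertex -3.536 3.34 3.546
endloop
endfacet
facet normal -0.028 -0.941 0.336
outer loop
vertex -3.536 3.34 3.546
vertex -2.696 2.96 2.552
vertex -2.896 3.36 3.655
endloop
endfacet
facet normal -0.168 0.336 0.927
outer loop
vertex -3.536 3.34 3.546
vertex -2.896 3.36 3.655
vertex -3.2 3.88 3.411
endloop
endfacet
facet normal 0.519 -0.290 -0.804
outer loop
vertex 1.088 -2.479 -4.092
vertex 0.581 -3.143 -4.18
vertex 0.394 -2.418 -4.562
endloop
endfacet
facet normal 0.004 0.992 0.123
outer loop
vertex 1.088 -2.479 -4.092
vertex 0.394 -2.418 -4.562
vertex -0.321 -2.637 -2.78
endloop
endfacet
facet normal 0.518 -0.290 -0.805
outer loop
vertex 0.394 -2.418 -4.562
vertex 0.581 -3.143 -4.18
vertex -0.113 -3.082 -4.649
endloop
endfacet
facet normal -0.759 0.609 -0.230
outer loop
vertex 0.394 -2.418 -4.562
vertex -0.113 -3.082 -4.649
vertex -0.321 -2.637 -2.78
endloop
endfacet
facet normal 0.518 -0.290 -0.805
outer loop
vertex -0.113 -3.082 -4.649
vertex 0.581 -3.143 -4.18
vertex 0.074 -3.807 -4.267
endloop
endfacet
facet normal -0.962 -0.271 -0.043
outer loop
vertex -0.113 -3.082 -4.649
vertex 0.074 -3.807 -4.267
vertex -0.321 -2.637 -2.78
endloop
endfacet
facet normal 0.518 -0.290 -0.804
outer loop
vertex 0.074 -3.807 -4.267
vertex 0.581 -3.143 -4.18
vertex 0.768 -3.867 -3.798
endloop
endfacet
facet normal -0.403 -0.768 0.498
outer loop
vertex 0.074 -3.807 -4.267
vertex 0.768 -3.867 -3.798
vertex -0.321 -2.637 -2.78
endloop
endfacet
facet normal 0.519 -0.290 -0.804
outer loop
vertex 0.768 -3.867 -3.798
vertex 0.581 -3.143 -4.18
vertex 1.275 -3.204 -3.71
endloop
endfacet
facet normal 0.358 -0.387 0.850
outer loop
vertex 0.768 -3.867 -3.798
vertex 1.275 -3.204 -3.71
vertex -0.321 -2.637 -2.78
endloop
endfacet
facet normal 0.519 -0.290 -0.804
outer loop
vertex 1.275 -3.204 -3.71
vertex 0.581 -3.143 -4.18
vertex 1.088 -2.479 -4.092
endloop
endfacet
facet normal 0.562 0.494 0.663
outer loop
vertex 1.275 -3.204 -3.71
vertex 1.088 -2.479 -4.092
vertex -0.321 -2.637 -2.78
endloop
endfacet

endsolid
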